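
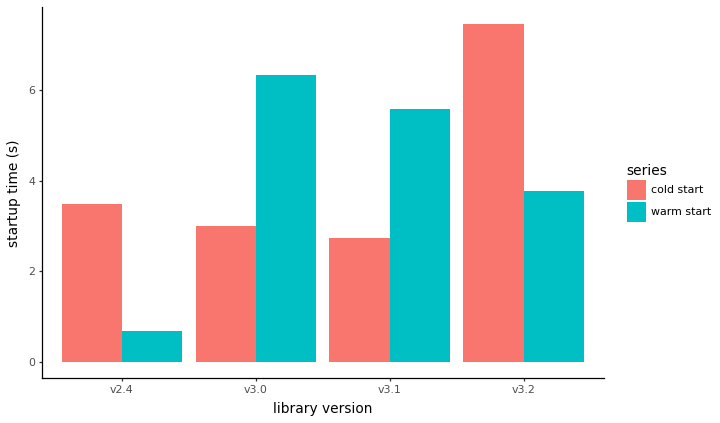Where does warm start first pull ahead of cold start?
v3.0

v2.4: warm start ≈ 1 vs cold start ≈ 3 (not yet); v3.0: warm start ≈ 6 vs cold start ≈ 3 (first crossover).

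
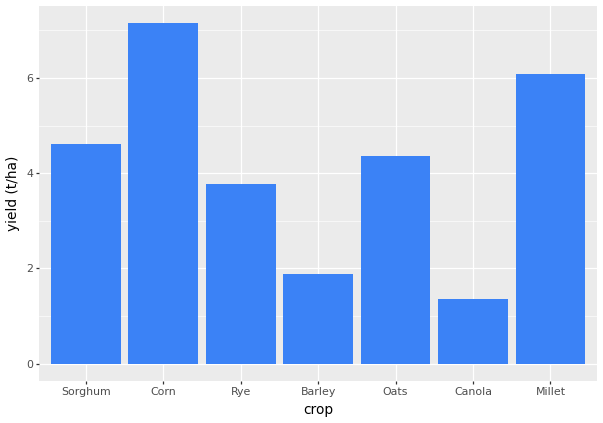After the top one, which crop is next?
Millet

Top 3: Corn ≈ 7, Millet ≈ 6, Sorghum ≈ 5.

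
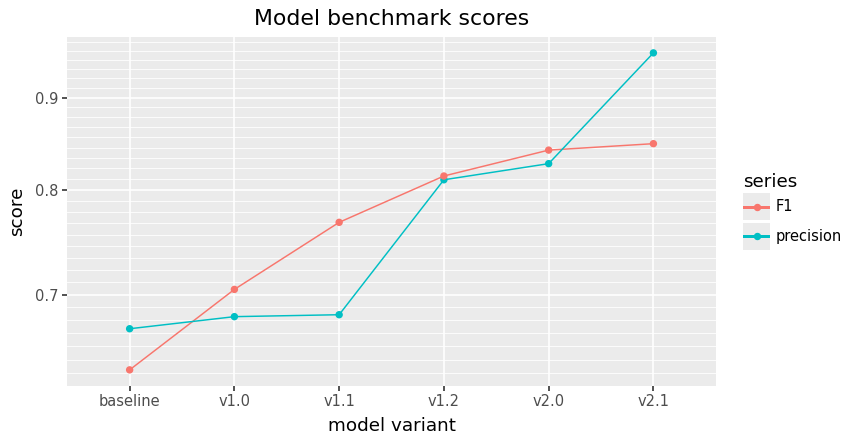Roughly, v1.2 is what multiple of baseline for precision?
v1.2 ≈ 0.80, baseline ≈ 0.65; 0.80/0.65 ≈ 1.23.

≈ 1.23×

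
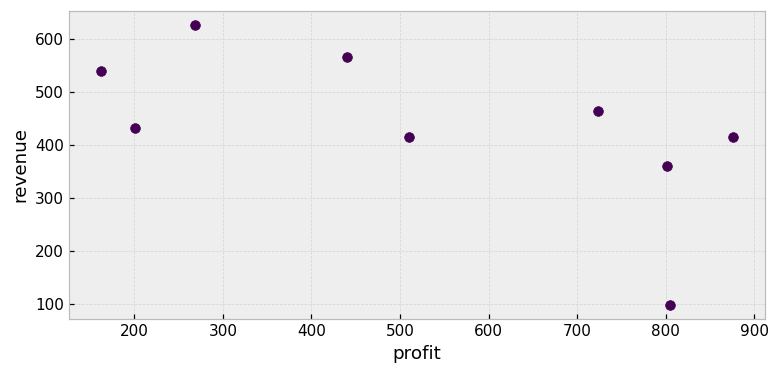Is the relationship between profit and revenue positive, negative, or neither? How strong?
Points are negatively correlated; moderate (|r| ≈ 0.6).

negative, moderate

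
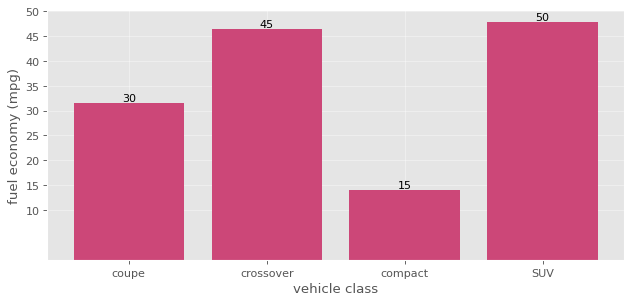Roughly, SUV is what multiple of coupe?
≈ 1.67×

SUV ≈ 50, coupe ≈ 30; 50/30 ≈ 1.67.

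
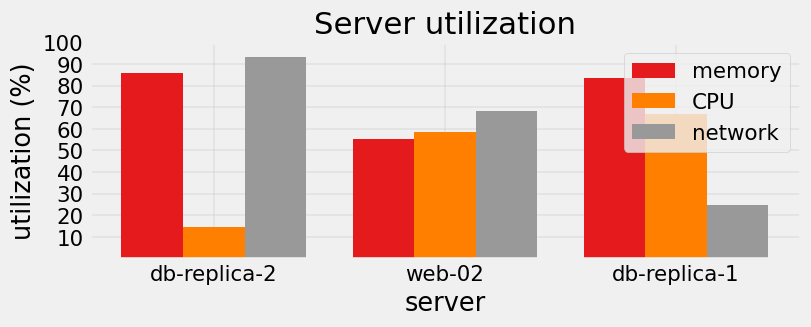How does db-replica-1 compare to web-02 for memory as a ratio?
db-replica-1 ≈ 80, web-02 ≈ 60; 80/60 ≈ 1.33.

≈ 1.33×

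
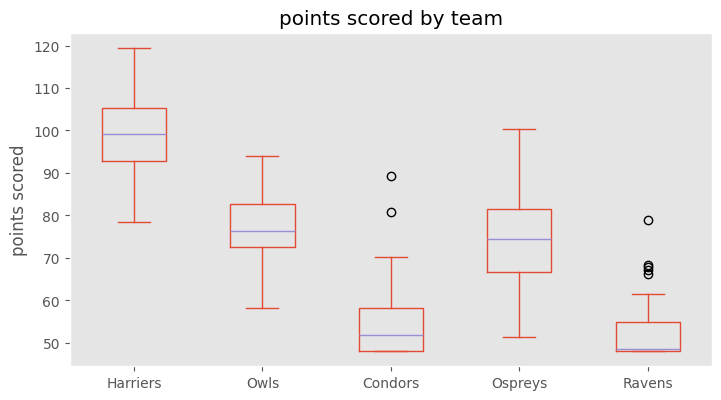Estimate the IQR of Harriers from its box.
≈ 10

Q3 ≈ 105, Q1 ≈ 95; IQR ≈ 10.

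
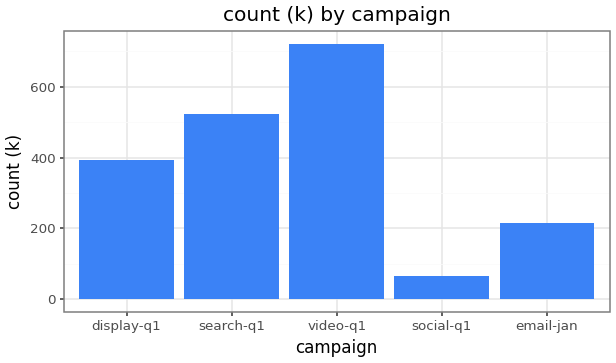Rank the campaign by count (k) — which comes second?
Top 3: video-q1 ≈ 700, search-q1 ≈ 500, display-q1 ≈ 400.

search-q1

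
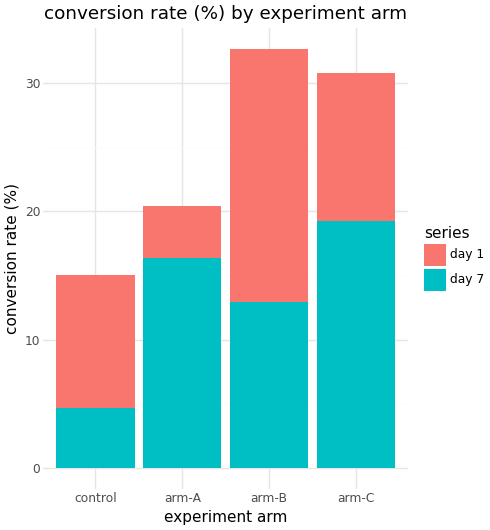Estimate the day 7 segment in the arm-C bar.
≈ 20

day 7 top ≈ 20, bottom ≈ 0; segment ≈ 20.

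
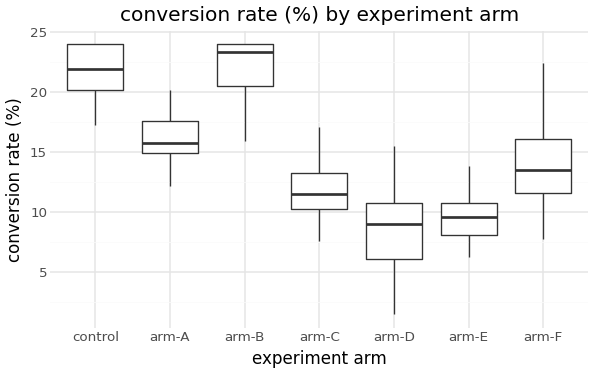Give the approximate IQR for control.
Q3 ≈ 24, Q1 ≈ 20; IQR ≈ 4.

≈ 4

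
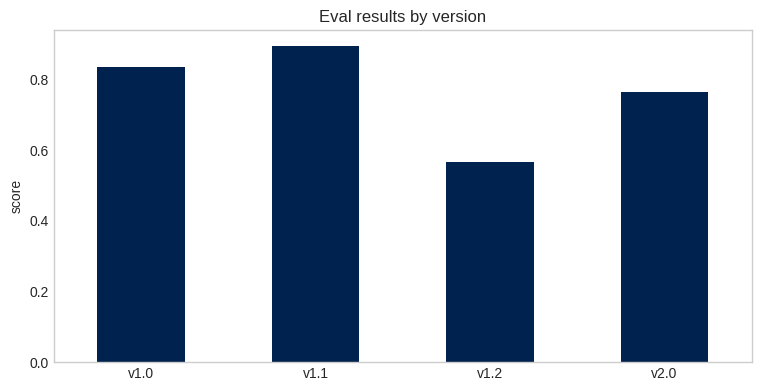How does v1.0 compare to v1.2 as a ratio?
≈ 1.33×

v1.0 ≈ 0.8, v1.2 ≈ 0.6; 0.8/0.6 ≈ 1.33.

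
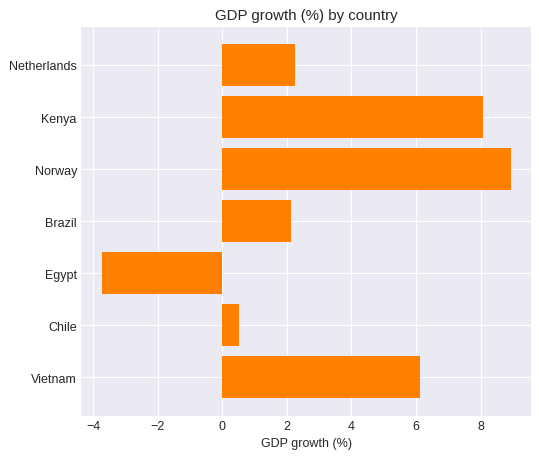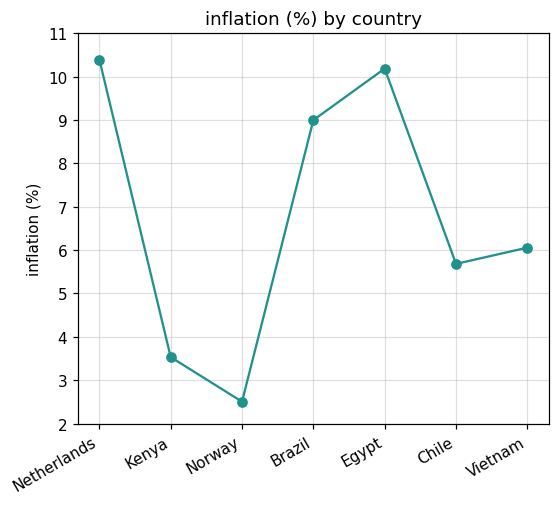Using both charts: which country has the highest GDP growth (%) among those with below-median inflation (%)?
Chart 2 median inflation (%) ≈ 6; below-median countries: Kenya, Norway, Chile. Among those, Norway has the highest GDP growth (%) (≈ 9).

Norway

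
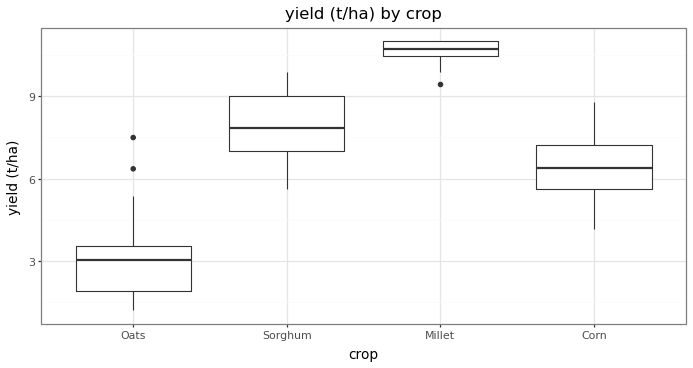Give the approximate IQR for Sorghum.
Q3 ≈ 9, Q1 ≈ 7; IQR ≈ 2.

≈ 2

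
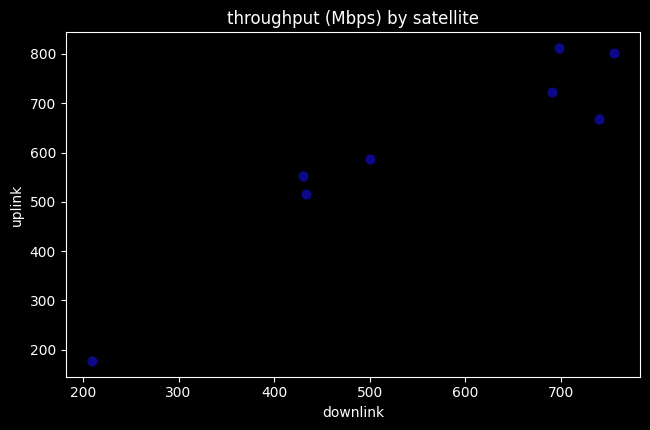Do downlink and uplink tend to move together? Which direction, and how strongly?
Points are positively correlated; strong (|r| ≈ 0.9).

positive, strong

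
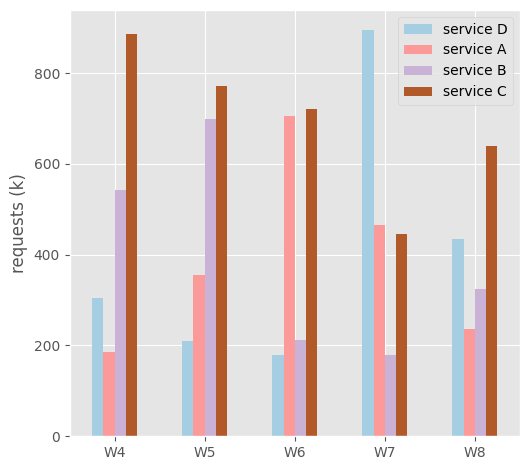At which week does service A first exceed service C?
W7

W6: service A ≈ 700 vs service C ≈ 700 (not yet); W7: service A ≈ 500 vs service C ≈ 400 (first crossover).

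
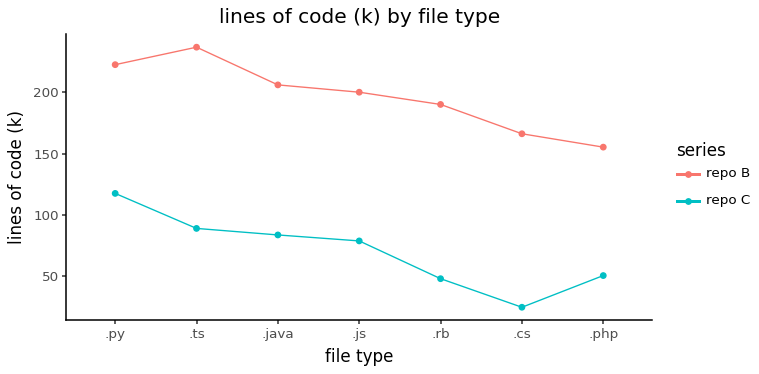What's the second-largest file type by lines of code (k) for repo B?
Top 3 for repo B: .ts ≈ 240, .py ≈ 220, .java ≈ 200.

.py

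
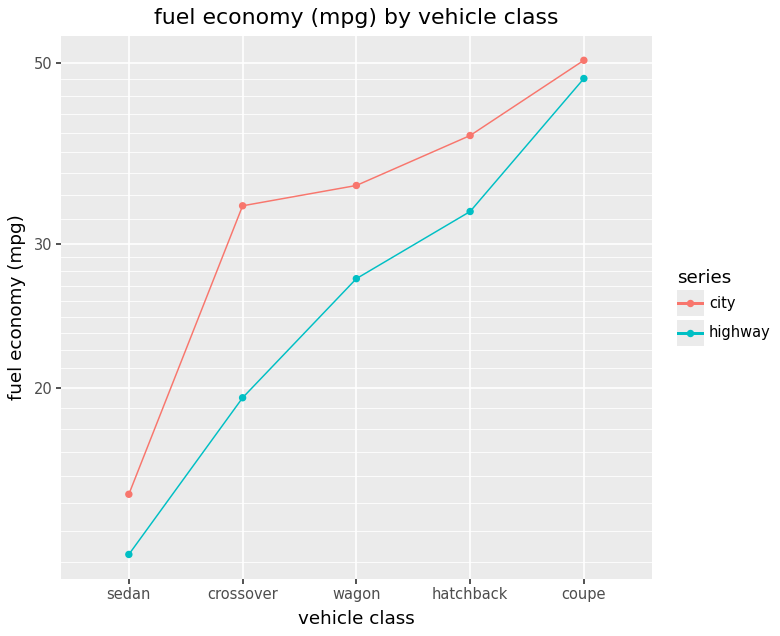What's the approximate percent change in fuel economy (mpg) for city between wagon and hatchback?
wagon ≈ 35, hatchback ≈ 40; (40 − 35) / 35 ≈ +14.3%.

≈ +14.3%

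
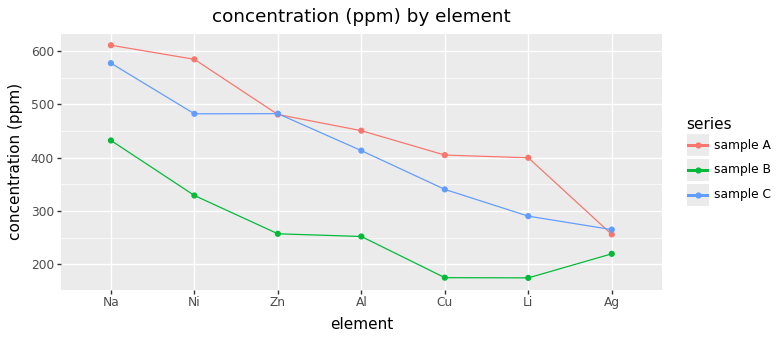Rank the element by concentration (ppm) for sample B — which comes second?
Ni

Top 3 for sample B: Na ≈ 450, Ni ≈ 350, Zn ≈ 250.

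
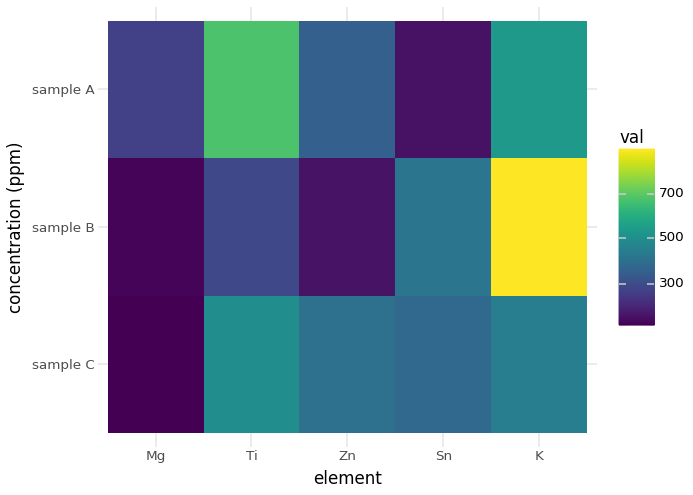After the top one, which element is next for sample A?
Top 3 for sample A: Ti ≈ 700, K ≈ 500, Zn ≈ 400.

K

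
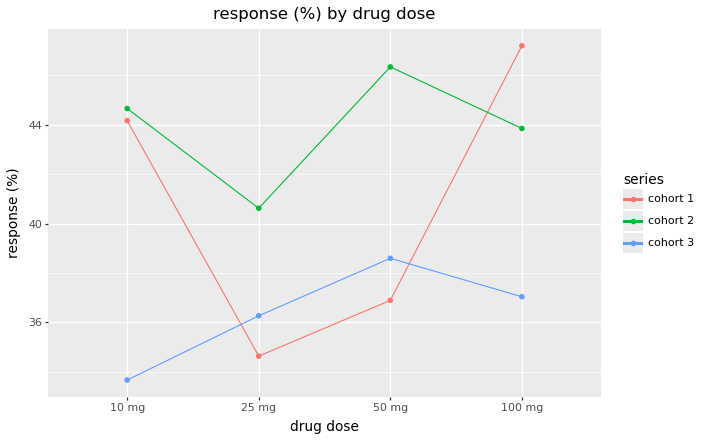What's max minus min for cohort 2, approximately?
Max 50 mg ≈ 46, min 25 mg ≈ 40; range ≈ 6.

≈ 6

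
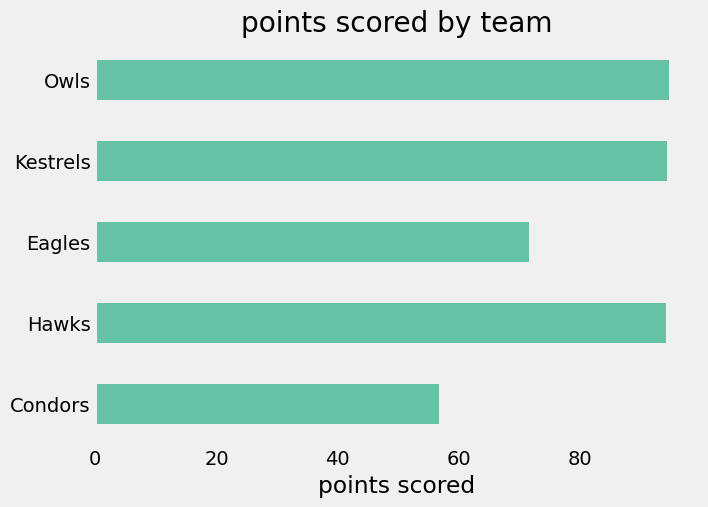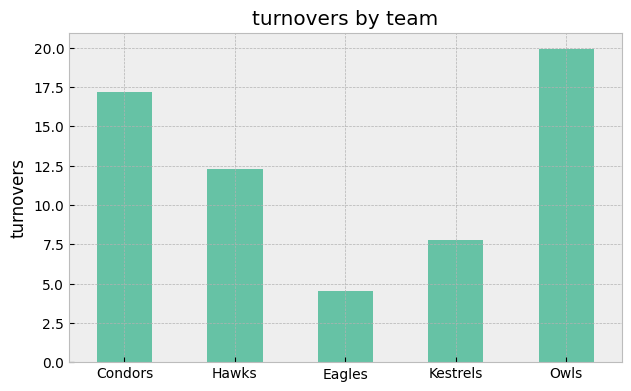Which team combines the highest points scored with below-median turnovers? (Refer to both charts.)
Kestrels

Chart 2 median turnovers ≈ 12; below-median teams: Eagles, Kestrels. Among those, Kestrels has the highest points scored (≈ 90).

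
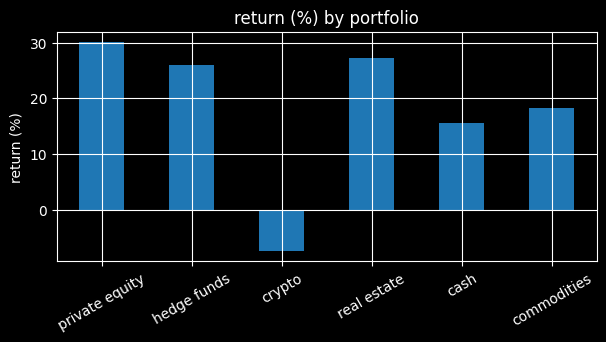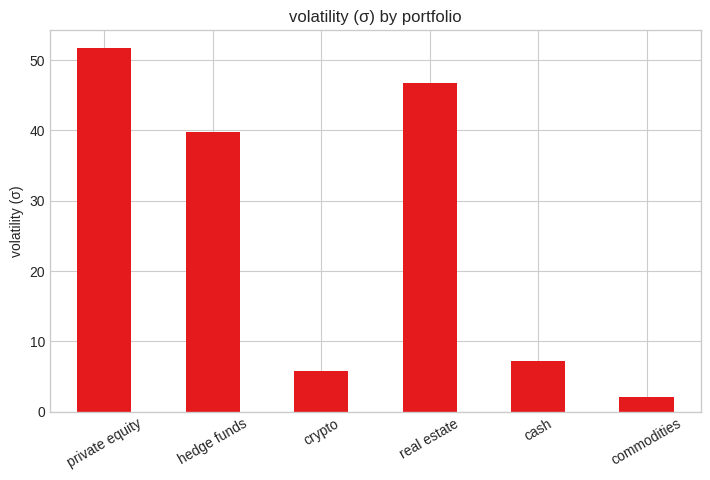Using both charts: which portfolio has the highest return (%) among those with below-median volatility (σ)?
Chart 2 median volatility (σ) ≈ 25; below-median portfolios: crypto, cash, commodities. Among those, commodities has the highest return (%) (≈ 20).

commodities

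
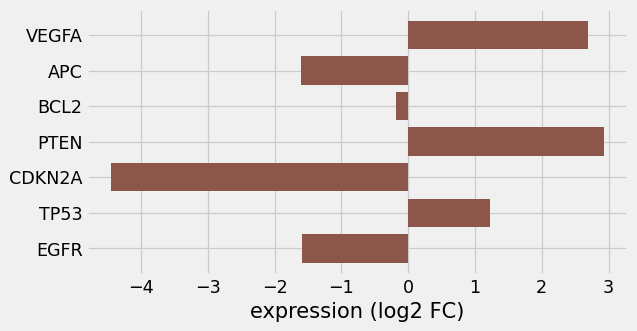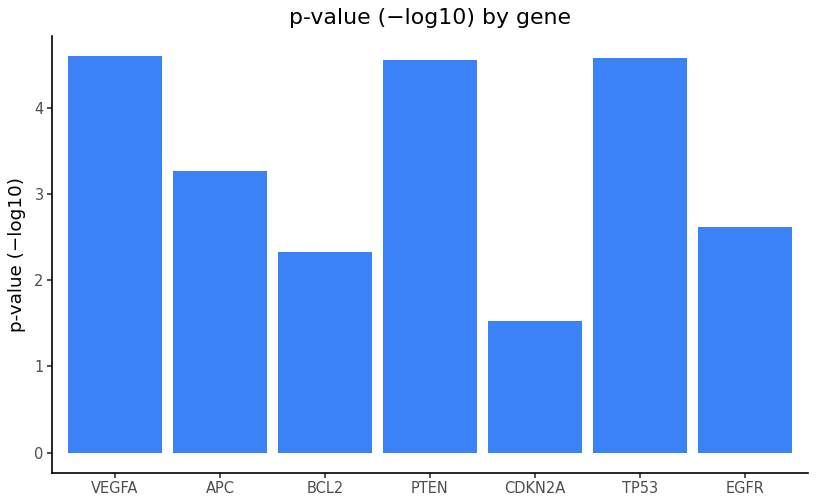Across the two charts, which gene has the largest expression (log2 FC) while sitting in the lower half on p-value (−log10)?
BCL2

Chart 2 median p-value (−log10) ≈ 3.5; below-median genes: BCL2, CDKN2A, EGFR. Among those, BCL2 has the highest expression (log2 FC) (≈ 0).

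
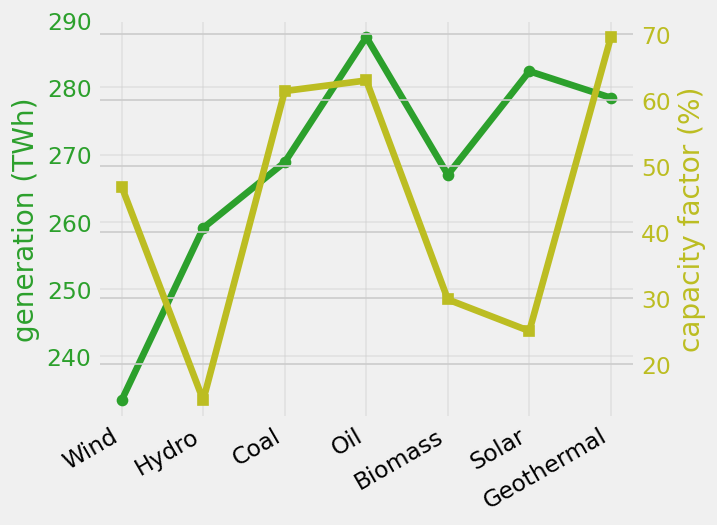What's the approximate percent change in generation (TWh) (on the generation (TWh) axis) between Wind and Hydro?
≈ +10.6%

Wind ≈ 235, Hydro ≈ 260; (260 − 235) / 235 ≈ +10.6%.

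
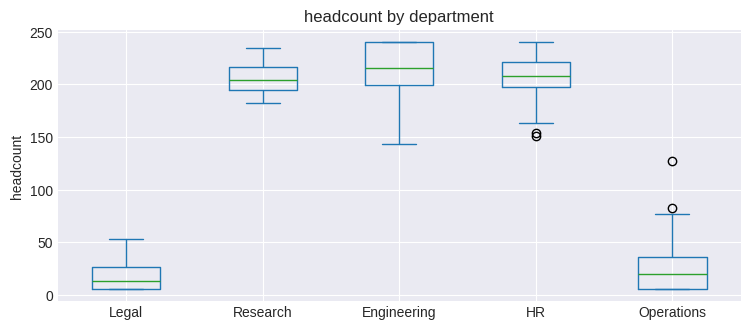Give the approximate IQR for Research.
Q3 ≈ 220, Q1 ≈ 200; IQR ≈ 20.

≈ 20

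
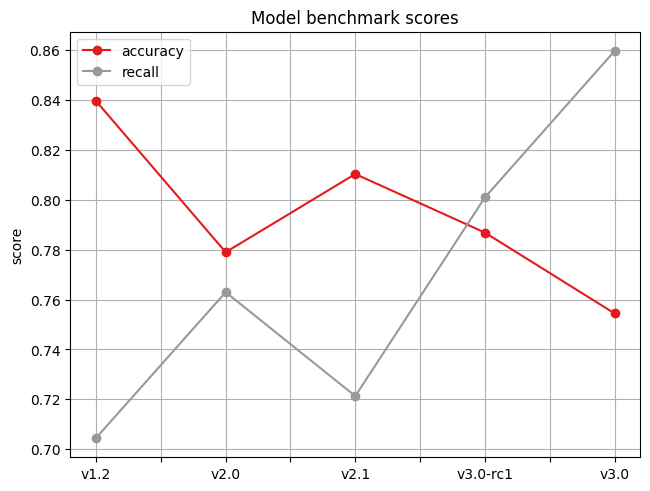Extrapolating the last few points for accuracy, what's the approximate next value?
≈ 0.73

Last three: 0.82, 0.78, 0.76 → slope ≈ -0.03/step → next ≈ 0.73.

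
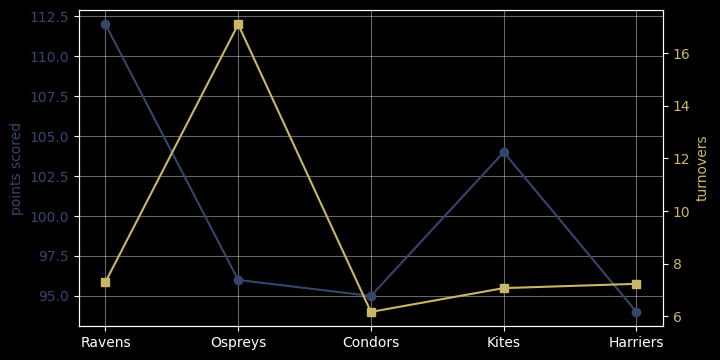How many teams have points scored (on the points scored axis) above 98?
Above 98: Ravens, Kites.

2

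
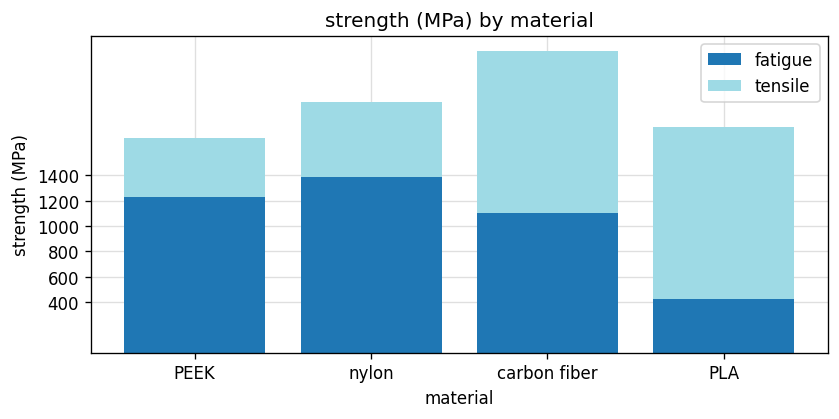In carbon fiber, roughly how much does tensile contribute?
tensile top ≈ 2400, bottom ≈ 1200; segment ≈ 1200.

≈ 1200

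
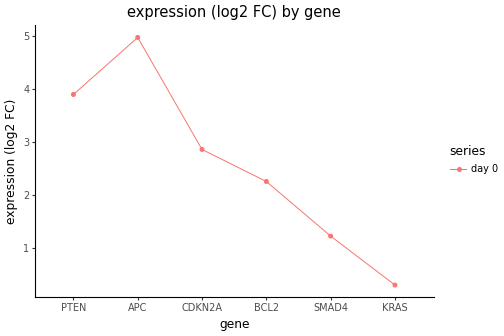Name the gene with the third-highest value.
CDKN2A

Top 4: APC ≈ 5.0, PTEN ≈ 4.0, CDKN2A ≈ 3.0, BCL2 ≈ 2.5.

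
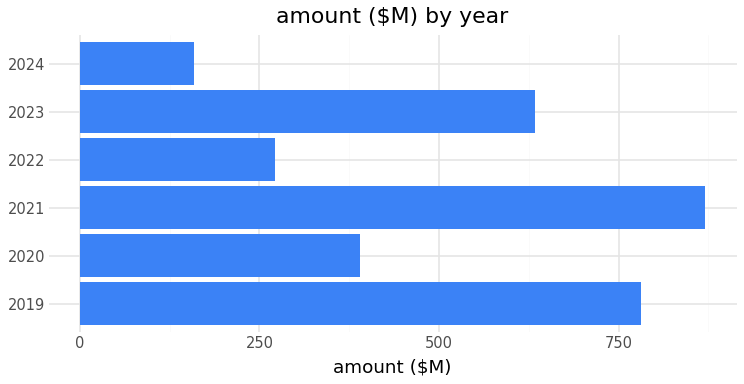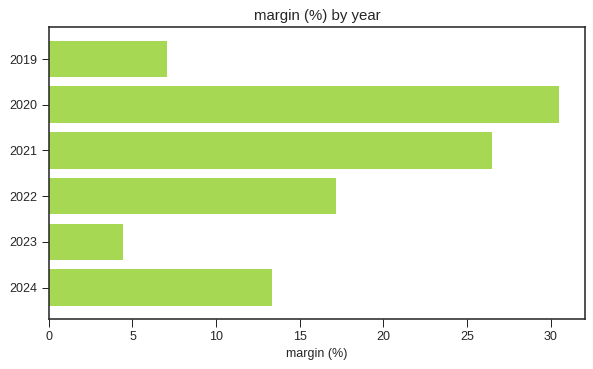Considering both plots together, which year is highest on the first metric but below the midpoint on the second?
Chart 2 median margin (%) ≈ 15; below-median years: 2019, 2023, 2024. Among those, 2019 has the highest amount ($M) (≈ 800).

2019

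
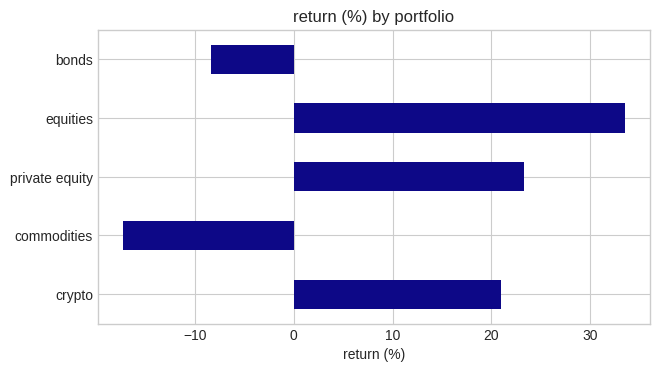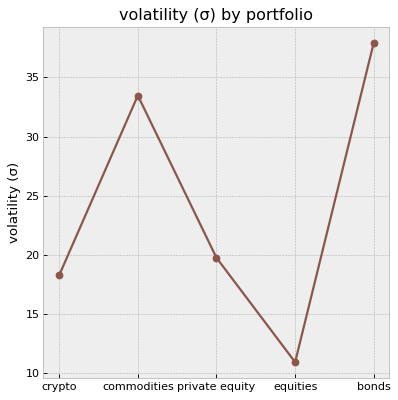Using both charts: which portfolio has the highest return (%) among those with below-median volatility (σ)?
equities

Chart 2 median volatility (σ) ≈ 20; below-median portfolios: crypto, equities. Among those, equities has the highest return (%) (≈ 35).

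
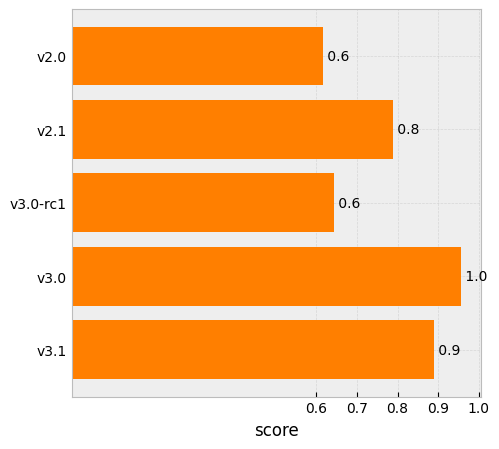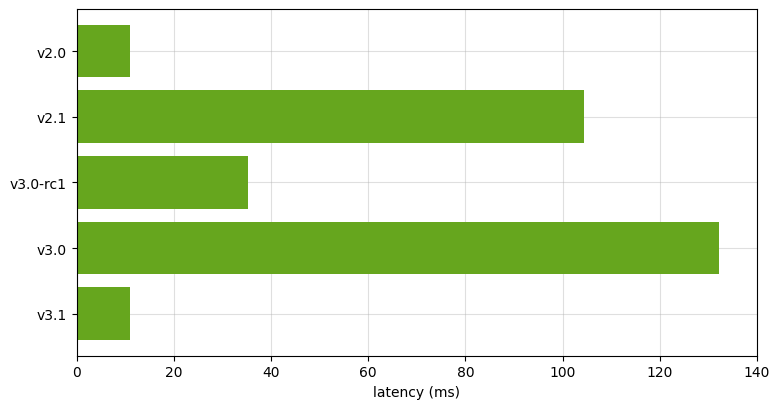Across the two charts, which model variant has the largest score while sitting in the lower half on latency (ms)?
v3.1

Chart 2 median latency (ms) ≈ 40; below-median model variants: v2.0, v3.1. Among those, v3.1 has the highest score (≈ 0.9).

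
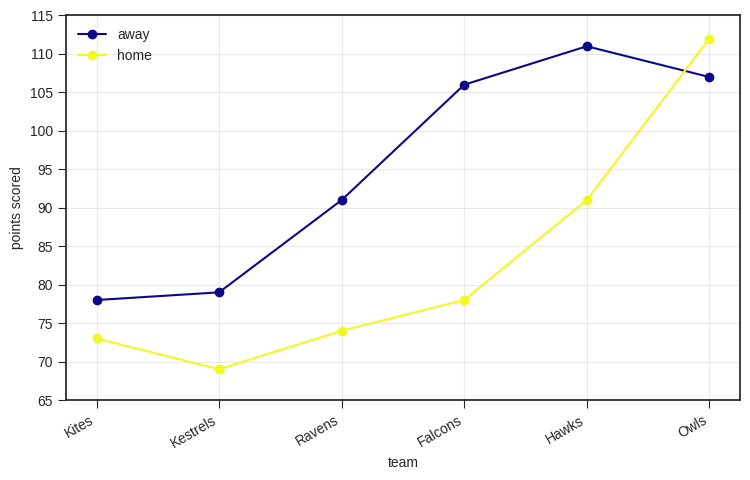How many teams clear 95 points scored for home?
1

Above 95: Owls.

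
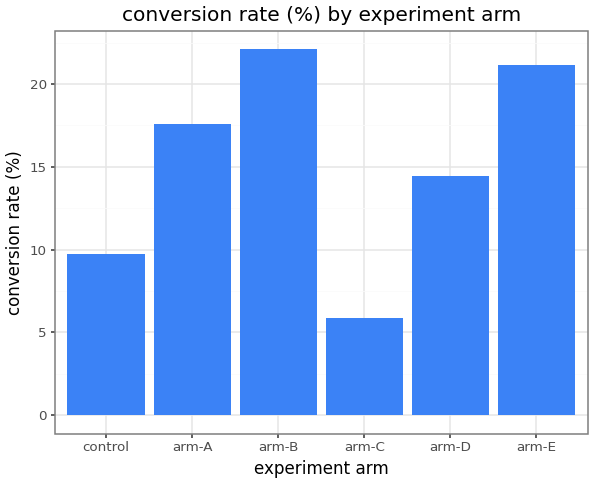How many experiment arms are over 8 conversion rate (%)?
5

Above 8: control, arm-A, arm-B, arm-D, arm-E.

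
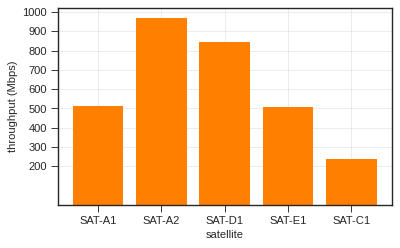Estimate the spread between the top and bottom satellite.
Max SAT-A2 ≈ 1000, min SAT-C1 ≈ 200; range ≈ 800.

≈ 800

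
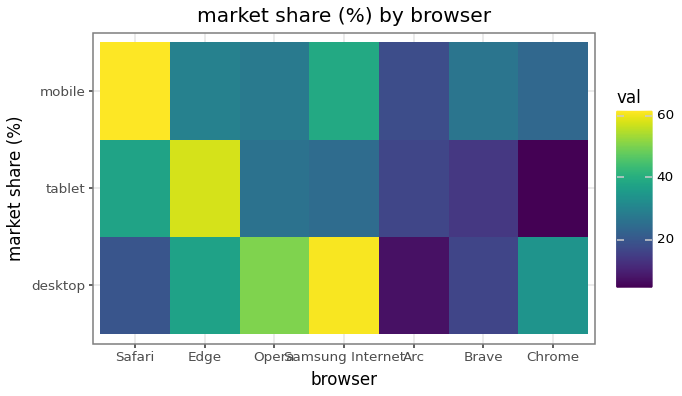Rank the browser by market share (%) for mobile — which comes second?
Top 3 for mobile: Safari ≈ 60, Samsung Internet ≈ 40, Edge ≈ 30.

Samsung Internet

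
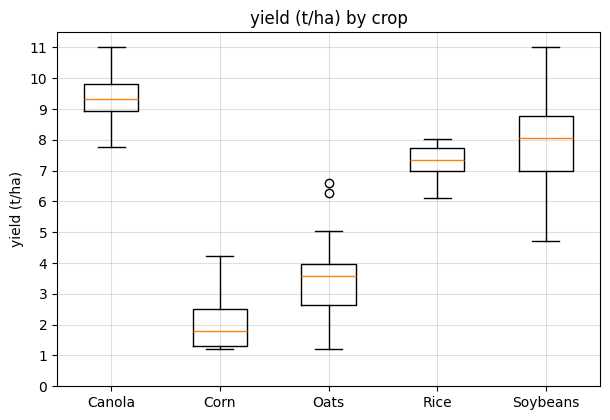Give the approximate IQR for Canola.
Q3 ≈ 10, Q1 ≈ 9; IQR ≈ 1.

≈ 1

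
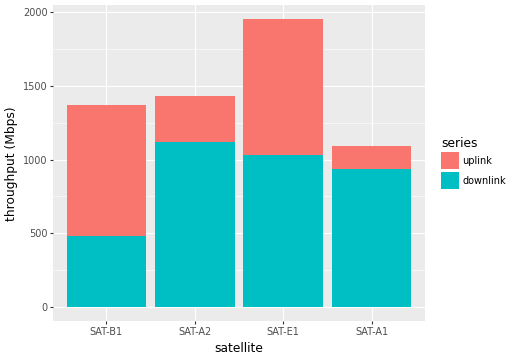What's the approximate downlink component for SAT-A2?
≈ 1200

downlink top ≈ 1200, bottom ≈ 0; segment ≈ 1200.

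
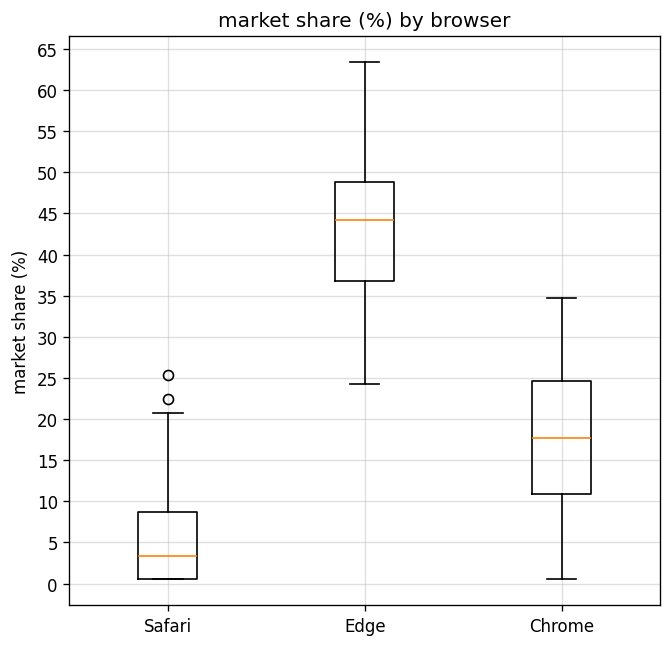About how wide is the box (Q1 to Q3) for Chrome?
Q3 ≈ 25, Q1 ≈ 10; IQR ≈ 15.

≈ 15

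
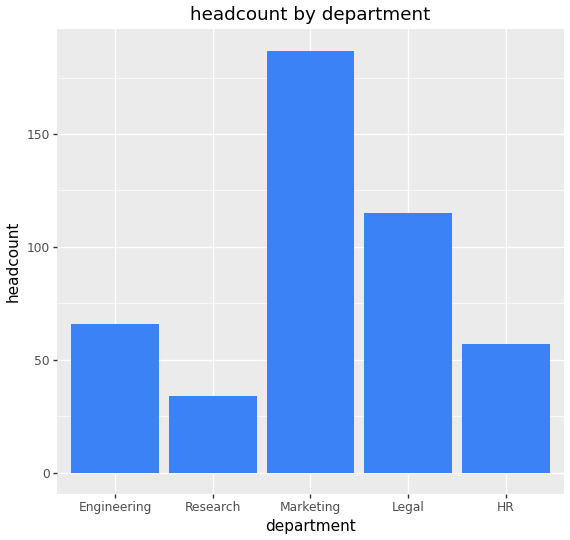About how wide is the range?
Max Marketing ≈ 180, min Research ≈ 40; range ≈ 140.

≈ 140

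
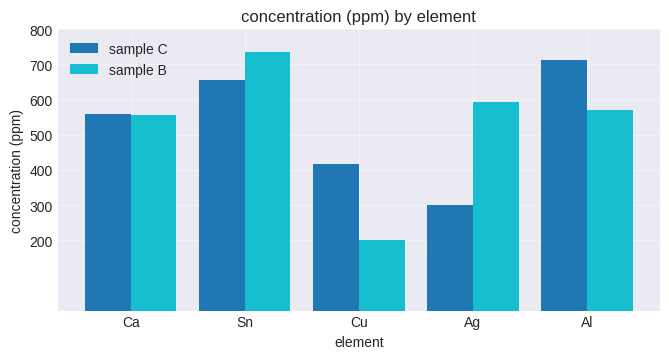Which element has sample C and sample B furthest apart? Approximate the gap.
Ag: sample C ≈ 300, sample B ≈ 600 → gap ≈ 300. Next-largest (Cu) is only ≈ 200.

Ag, ≈ 300 ppm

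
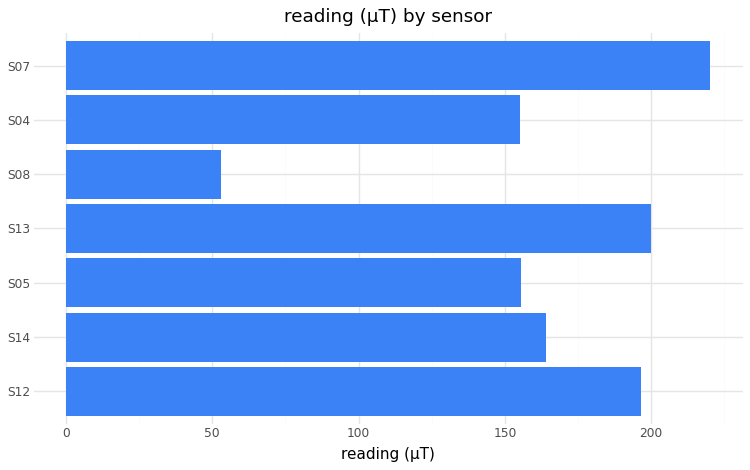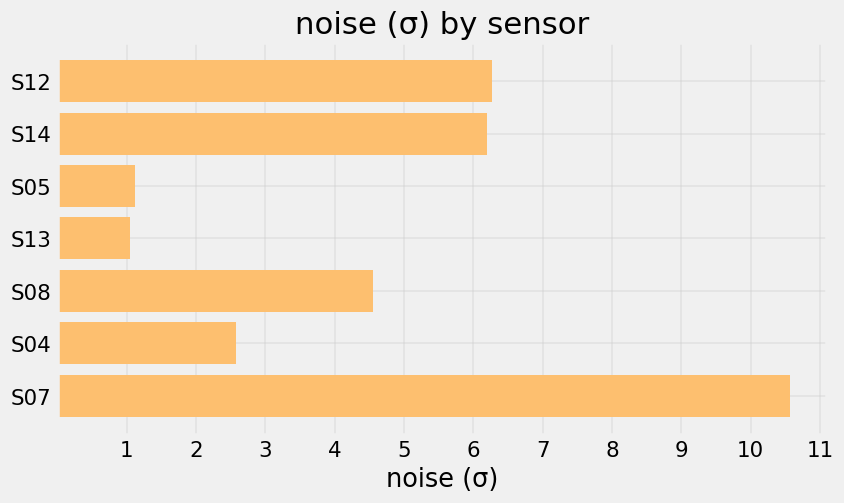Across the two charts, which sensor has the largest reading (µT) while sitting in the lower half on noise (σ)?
S13

Chart 2 median noise (σ) ≈ 5; below-median sensors: S05, S13, S04. Among those, S13 has the highest reading (µT) (≈ 200).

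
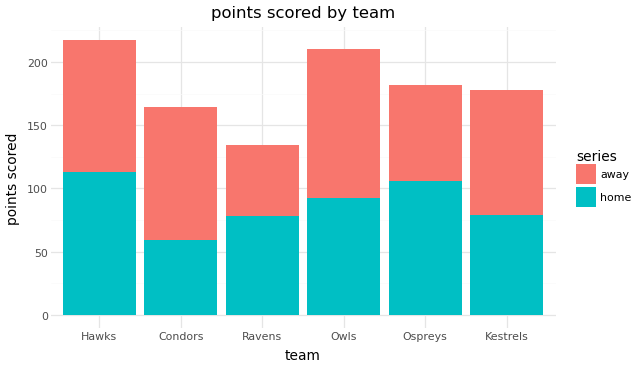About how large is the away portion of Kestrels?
≈ 100

away top ≈ 180, bottom ≈ 80; segment ≈ 100.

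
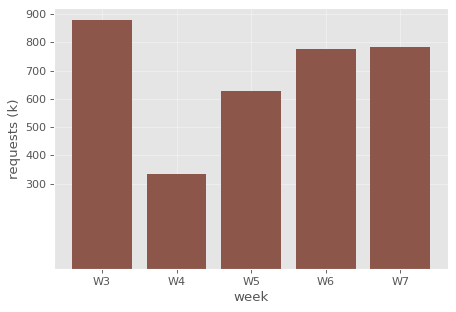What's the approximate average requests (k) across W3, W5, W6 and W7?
≈ 775

(900 + 600 + 800 + 800) / 4 ≈ 775.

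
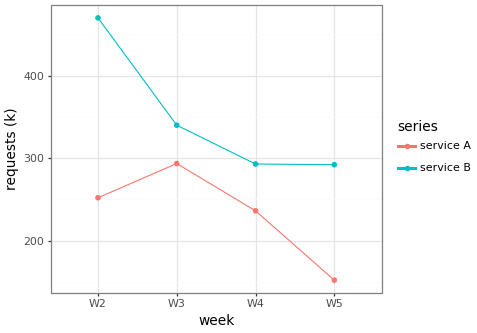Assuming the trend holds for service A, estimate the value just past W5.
Last three: 300, 250, 150 → slope ≈ -75/step → next ≈ 75.

≈ 75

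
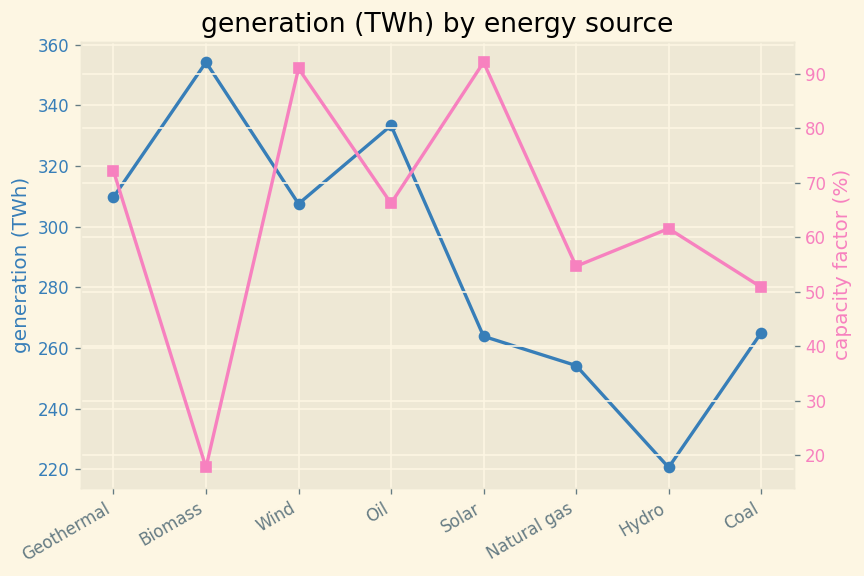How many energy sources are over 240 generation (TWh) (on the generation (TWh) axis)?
7

Above 240: Geothermal, Biomass, Wind, Oil, Solar, Natural gas, Coal.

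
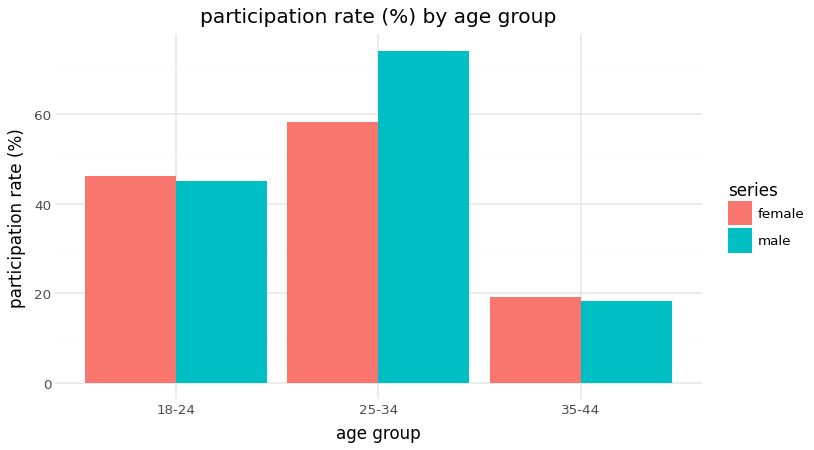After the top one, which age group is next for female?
18-24

Top 3 for female: 25-34 ≈ 60, 18-24 ≈ 50, 35-44 ≈ 20.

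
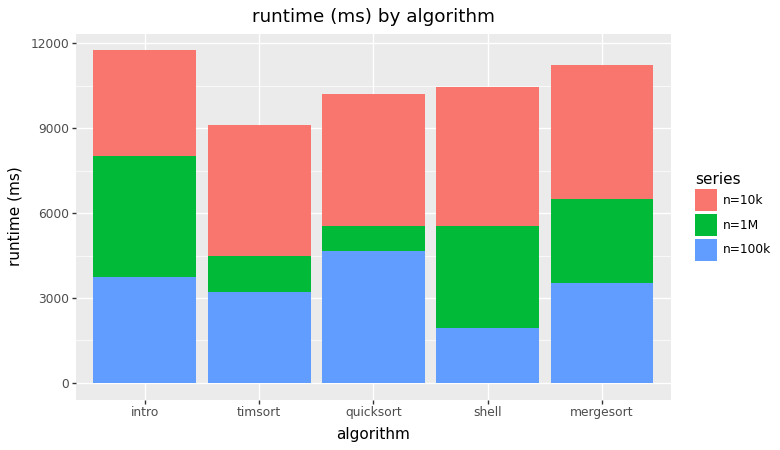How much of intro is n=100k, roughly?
≈ 4000

n=100k top ≈ 4000, bottom ≈ 0; segment ≈ 4000.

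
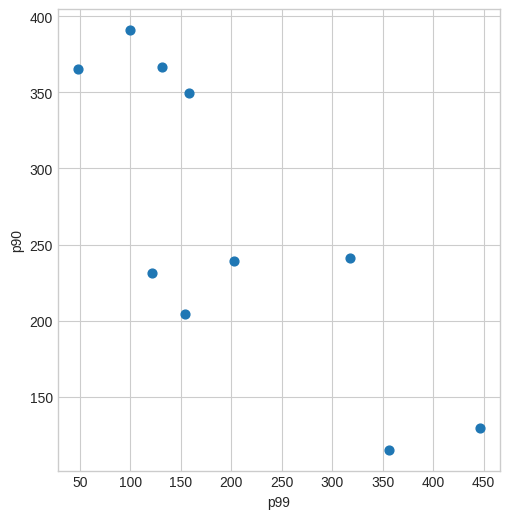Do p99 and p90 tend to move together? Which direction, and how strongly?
Points are negatively correlated; strong (|r| ≈ 0.8).

negative, strong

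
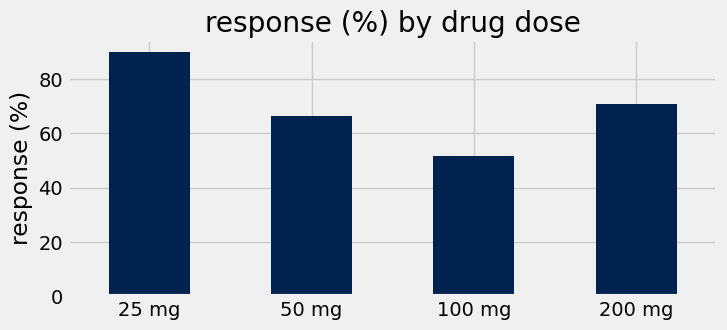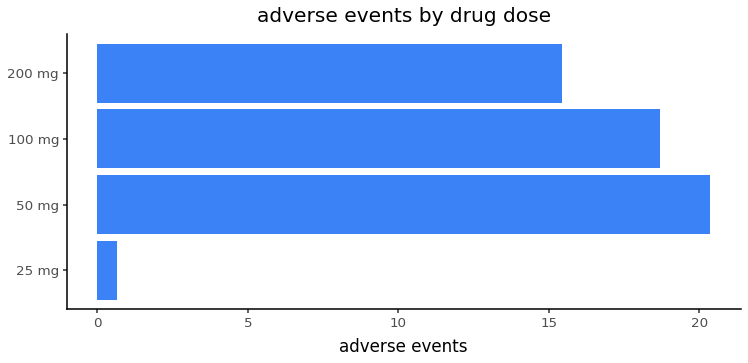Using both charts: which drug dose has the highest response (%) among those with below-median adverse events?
Chart 2 median adverse events ≈ 18; below-median drug doses: 25 mg, 200 mg. Among those, 25 mg has the highest response (%) (≈ 90).

25 mg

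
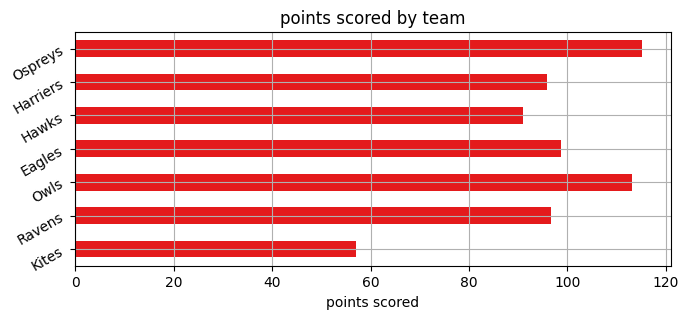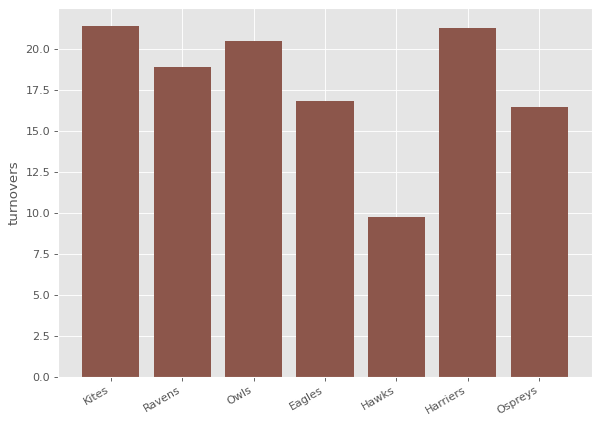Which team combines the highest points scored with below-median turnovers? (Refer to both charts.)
Chart 2 median turnovers ≈ 18; below-median teams: Eagles, Hawks, Ospreys. Among those, Ospreys has the highest points scored (≈ 120).

Ospreys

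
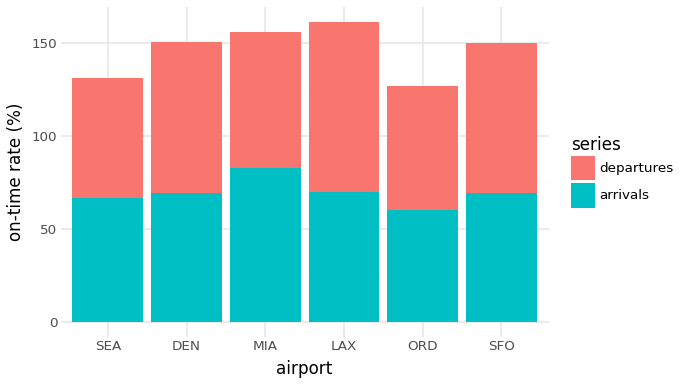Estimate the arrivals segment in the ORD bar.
arrivals top ≈ 60, bottom ≈ 0; segment ≈ 60.

≈ 60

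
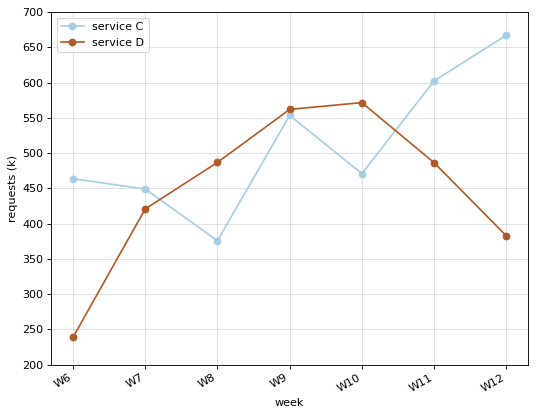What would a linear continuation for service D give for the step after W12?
Last three: 550, 500, 400 → slope ≈ -75/step → next ≈ 325.

≈ 325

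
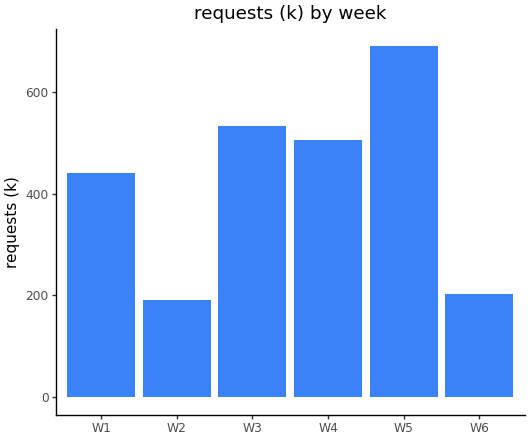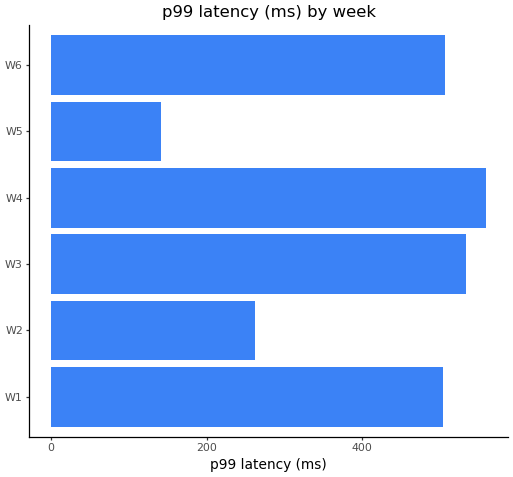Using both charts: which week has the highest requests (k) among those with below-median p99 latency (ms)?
Chart 2 median p99 latency (ms) ≈ 500; below-median weeks: W1, W2, W5. Among those, W5 has the highest requests (k) (≈ 700).

W5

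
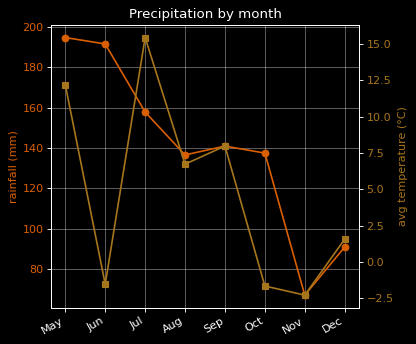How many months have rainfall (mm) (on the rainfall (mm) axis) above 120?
6

Above 120: May, Jun, Jul, Aug, Sep, Oct.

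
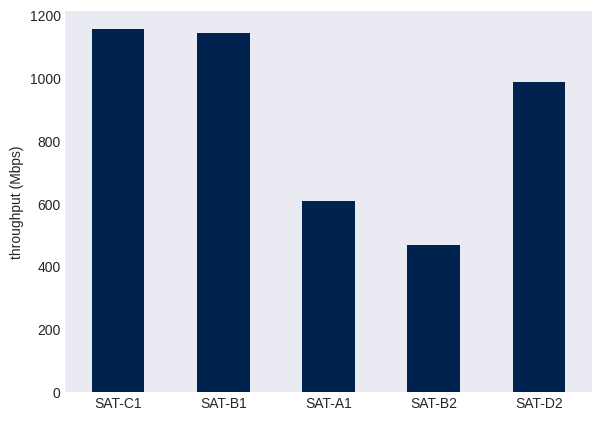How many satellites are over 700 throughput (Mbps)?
3

Above 700: SAT-C1, SAT-B1, SAT-D2.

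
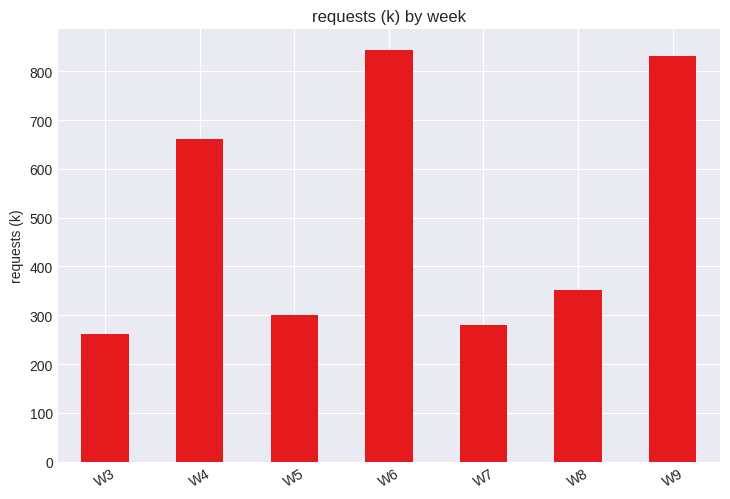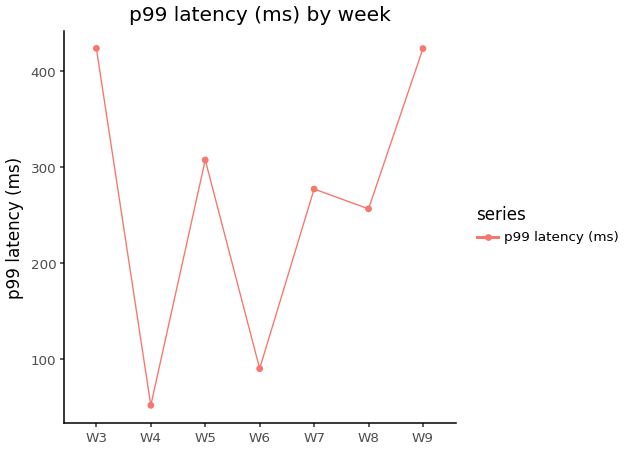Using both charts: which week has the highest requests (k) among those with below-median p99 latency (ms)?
W6

Chart 2 median p99 latency (ms) ≈ 300; below-median weeks: W4, W6, W8. Among those, W6 has the highest requests (k) (≈ 800).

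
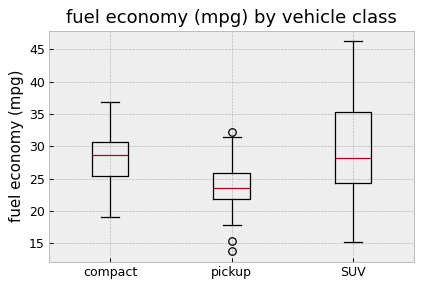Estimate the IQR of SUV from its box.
≈ 11.0

Q3 ≈ 35.5, Q1 ≈ 24.5; IQR ≈ 11.0.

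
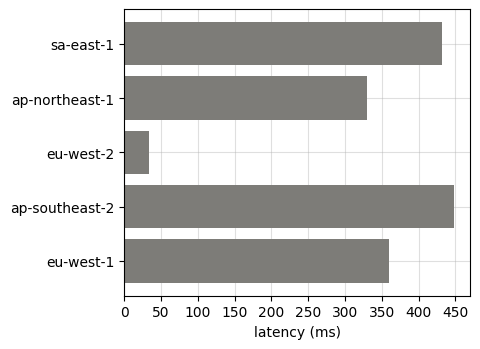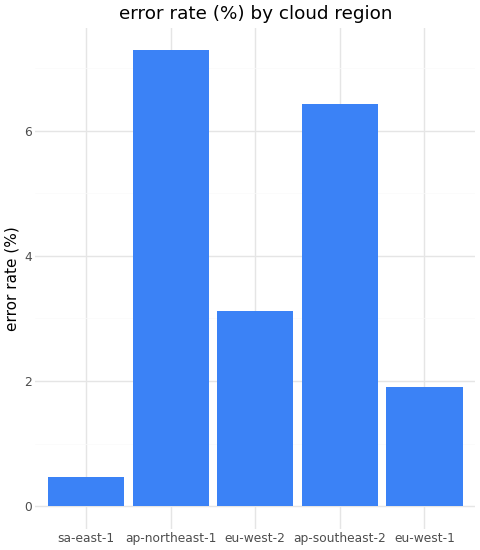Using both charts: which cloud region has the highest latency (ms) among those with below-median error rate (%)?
sa-east-1

Chart 2 median error rate (%) ≈ 3; below-median cloud regions: sa-east-1, eu-west-1. Among those, sa-east-1 has the highest latency (ms) (≈ 450).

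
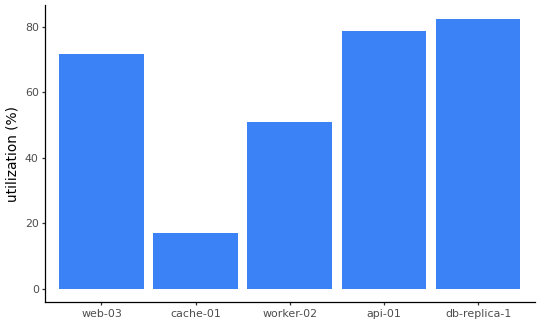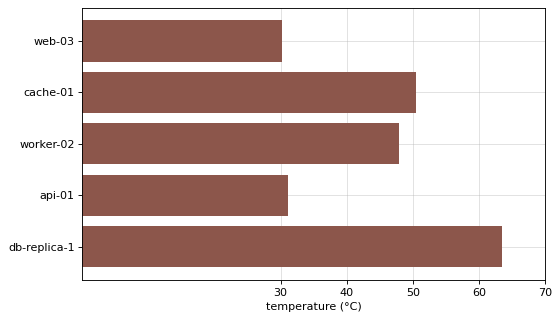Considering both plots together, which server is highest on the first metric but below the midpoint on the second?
Chart 2 median temperature (°C) ≈ 50; below-median servers: web-03, api-01. Among those, api-01 has the highest utilization (%) (≈ 80).

api-01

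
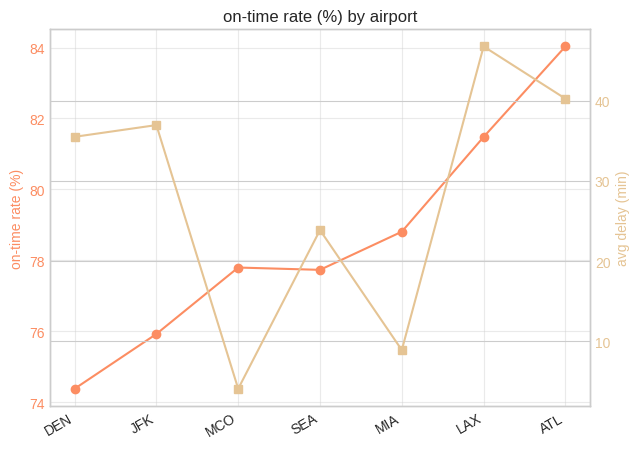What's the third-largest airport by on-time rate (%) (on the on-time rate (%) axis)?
MIA

Top 4 (on the on-time rate (%) axis): ATL ≈ 84, LAX ≈ 81, MIA ≈ 79, MCO ≈ 78.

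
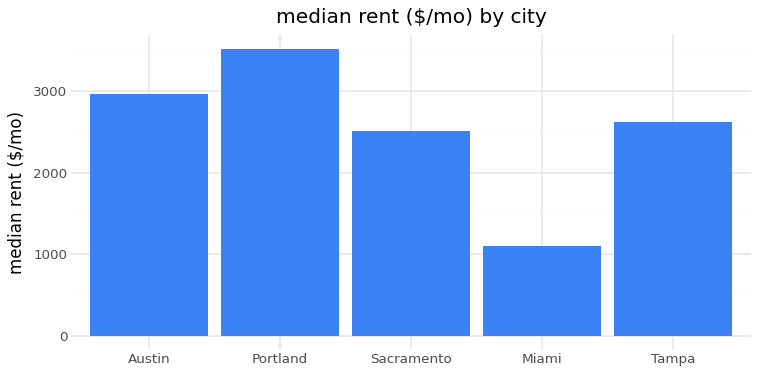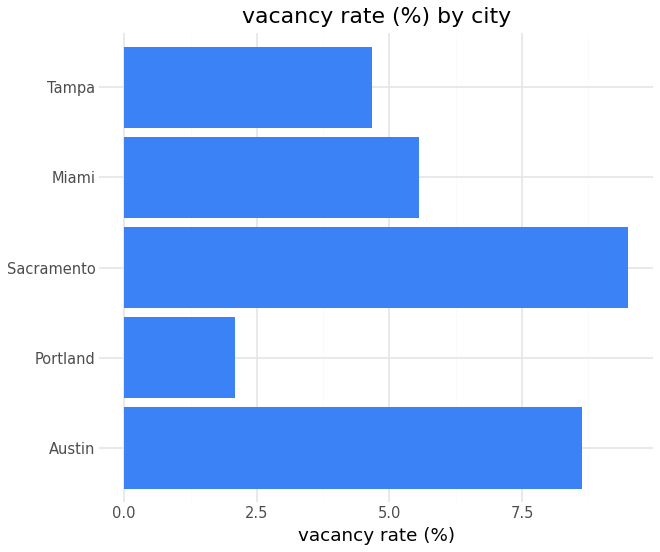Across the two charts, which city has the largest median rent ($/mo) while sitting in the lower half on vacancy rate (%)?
Portland

Chart 2 median vacancy rate (%) ≈ 6; below-median cities: Portland, Tampa. Among those, Portland has the highest median rent ($/mo) (≈ 3500).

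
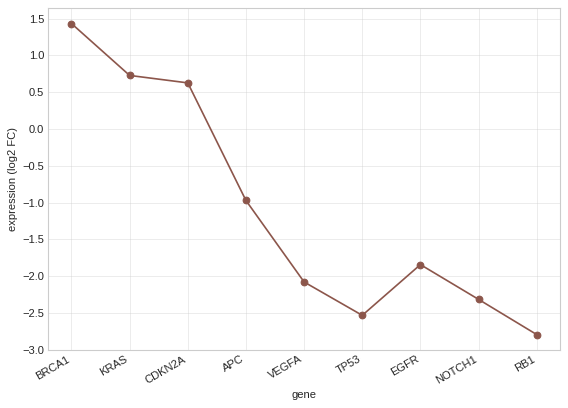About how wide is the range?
Max BRCA1 ≈ 1.5, min RB1 ≈ -3.0; range ≈ 4.5.

≈ 4.5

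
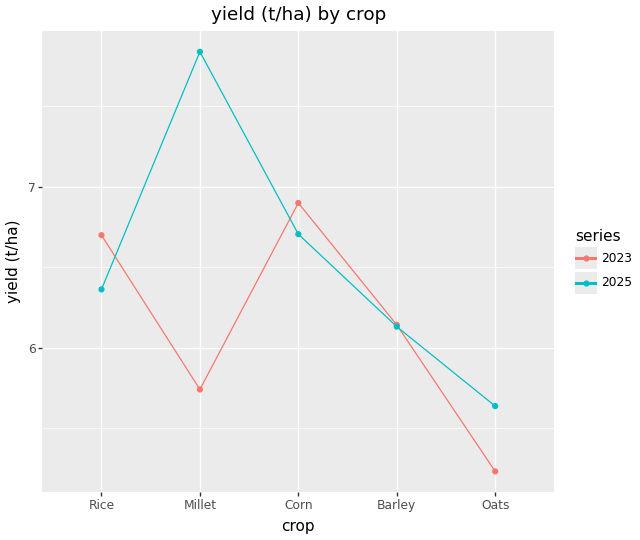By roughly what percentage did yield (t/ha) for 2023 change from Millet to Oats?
≈ -9.1%

Millet ≈ 5.5, Oats ≈ 5.0; (5.0 − 5.5) / 5.5 ≈ -9.1%.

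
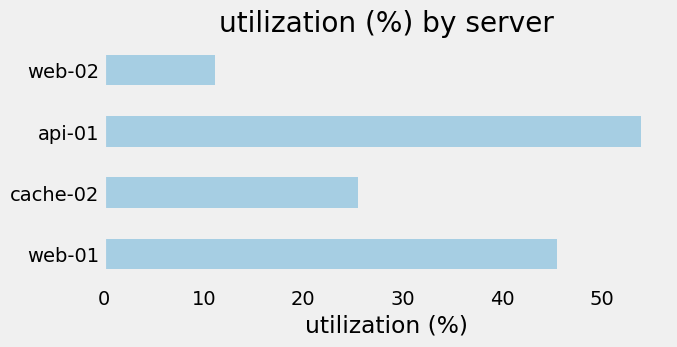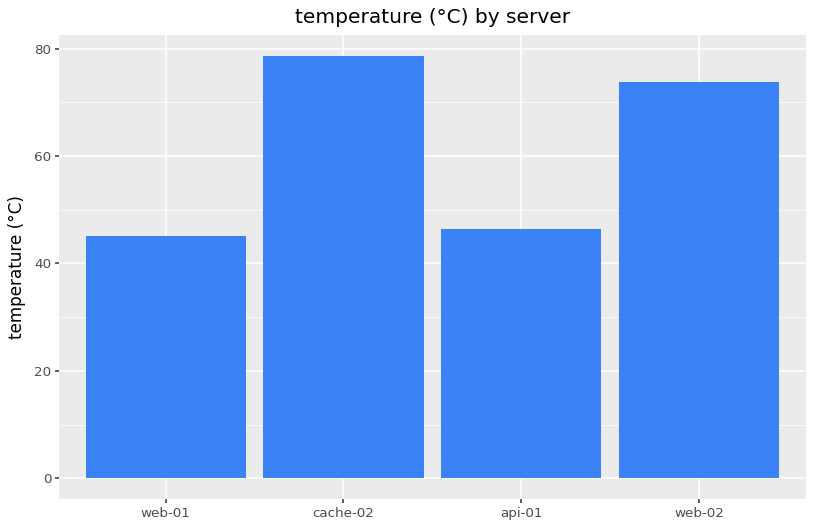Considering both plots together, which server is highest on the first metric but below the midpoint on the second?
api-01

Chart 2 median temperature (°C) ≈ 60; below-median servers: web-01, api-01. Among those, api-01 has the highest utilization (%) (≈ 55).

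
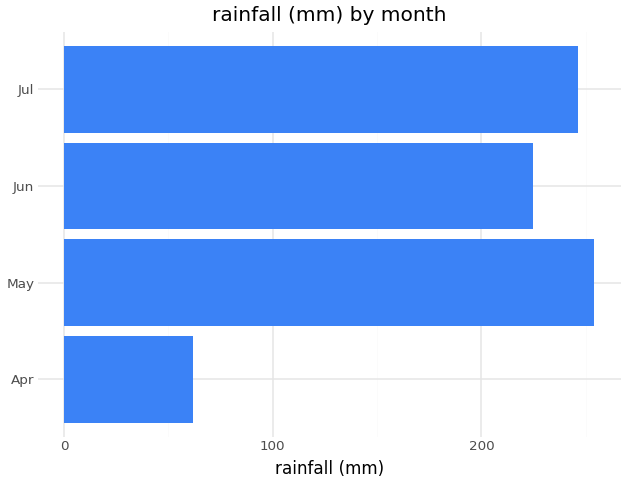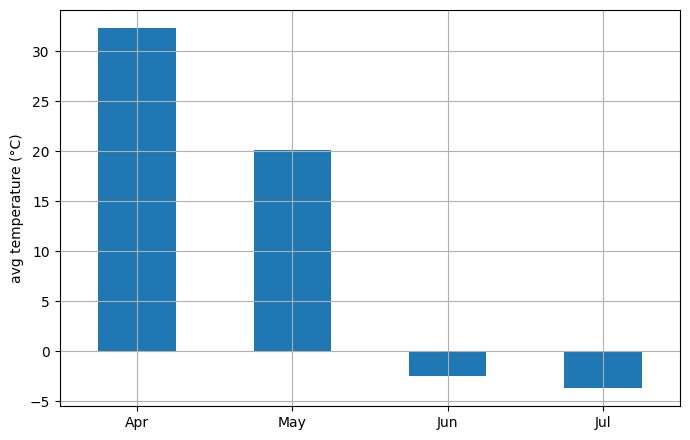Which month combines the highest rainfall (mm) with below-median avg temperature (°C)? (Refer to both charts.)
Jul

Chart 2 median avg temperature (°C) ≈ 10; below-median months: Jun, Jul. Among those, Jul has the highest rainfall (mm) (≈ 250).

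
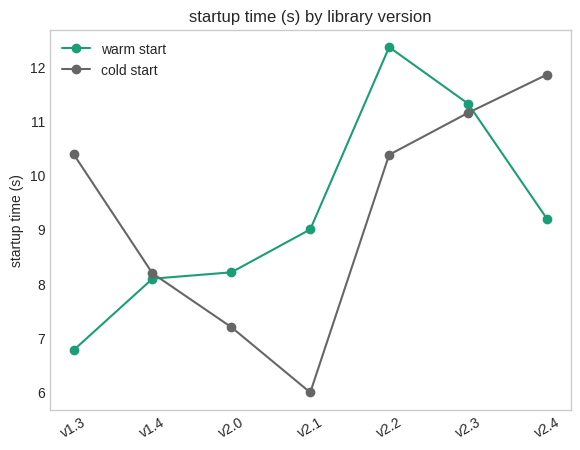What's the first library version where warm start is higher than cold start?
v2.0

v1.4: warm start ≈ 8 vs cold start ≈ 8 (not yet); v2.0: warm start ≈ 8 vs cold start ≈ 7 (first crossover).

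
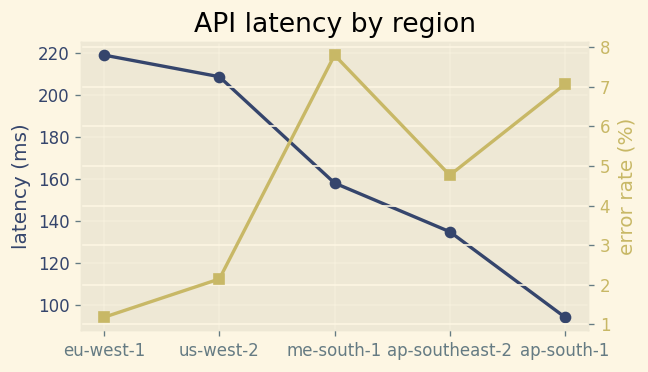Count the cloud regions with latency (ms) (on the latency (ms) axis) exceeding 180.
2

Above 180: eu-west-1, us-west-2.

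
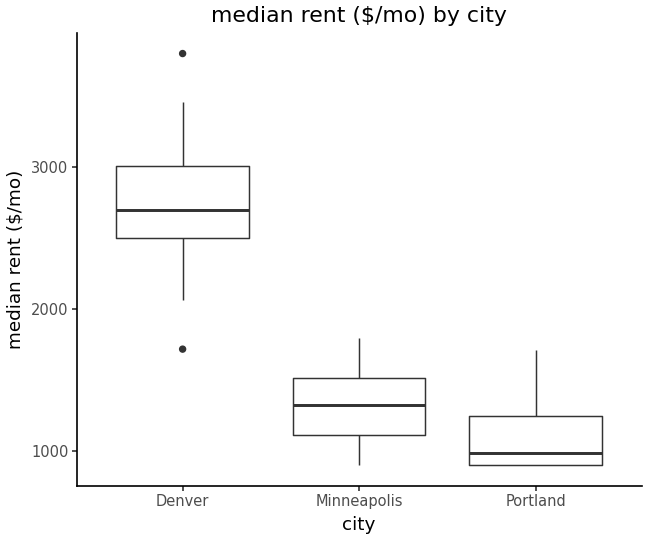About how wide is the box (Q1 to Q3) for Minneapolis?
Q3 ≈ 1600, Q1 ≈ 1200; IQR ≈ 400.

≈ 400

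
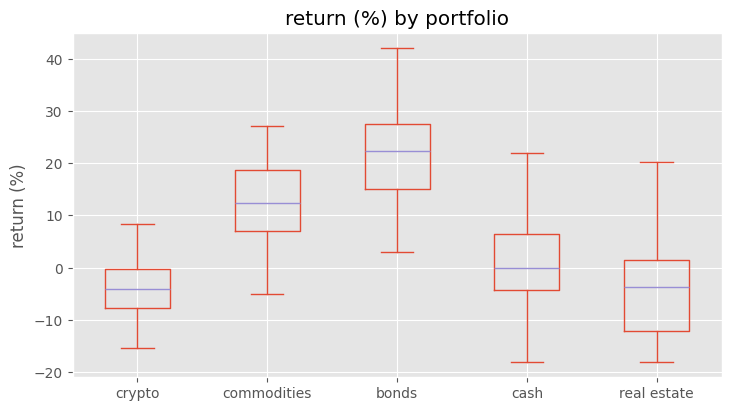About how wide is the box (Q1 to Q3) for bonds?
≈ 15

Q3 ≈ 30, Q1 ≈ 15; IQR ≈ 15.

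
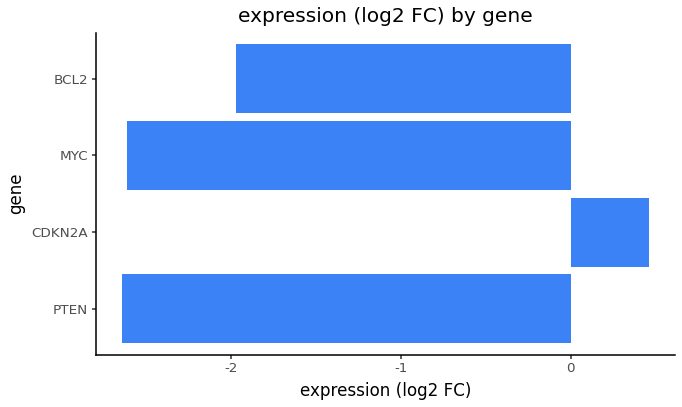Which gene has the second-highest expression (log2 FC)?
BCL2

Top 3: CDKN2A ≈ 0.5, BCL2 ≈ -2.0, MYC ≈ -2.5.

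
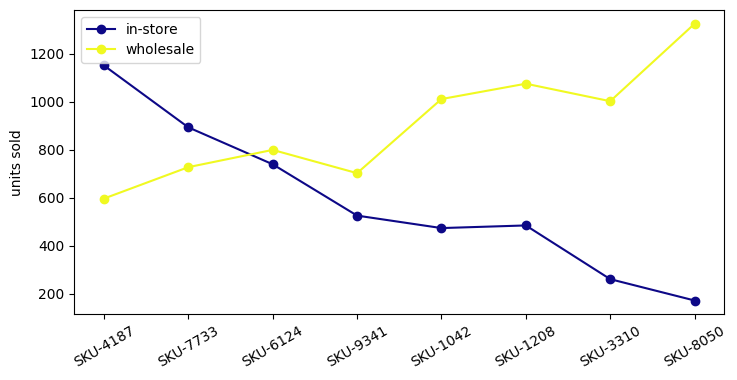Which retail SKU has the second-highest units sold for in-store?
SKU-7733

Top 3 for in-store: SKU-4187 ≈ 1200, SKU-7733 ≈ 900, SKU-6124 ≈ 700.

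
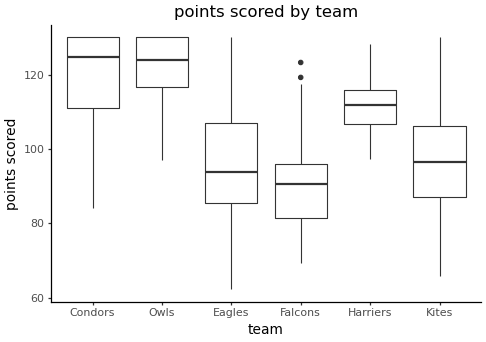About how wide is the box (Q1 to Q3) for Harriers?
≈ 10

Q3 ≈ 115, Q1 ≈ 105; IQR ≈ 10.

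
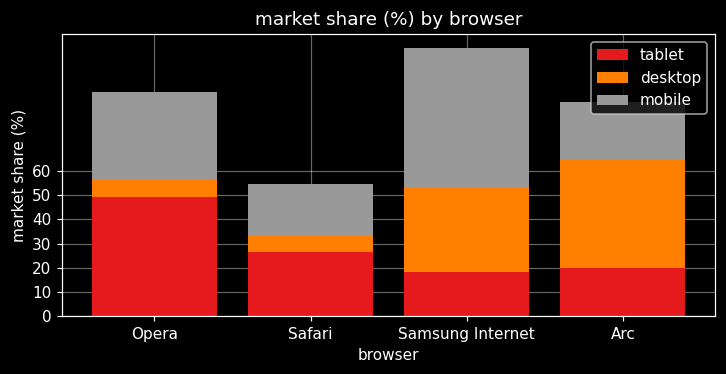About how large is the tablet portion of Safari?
tablet top ≈ 30, bottom ≈ 0; segment ≈ 30.

≈ 30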